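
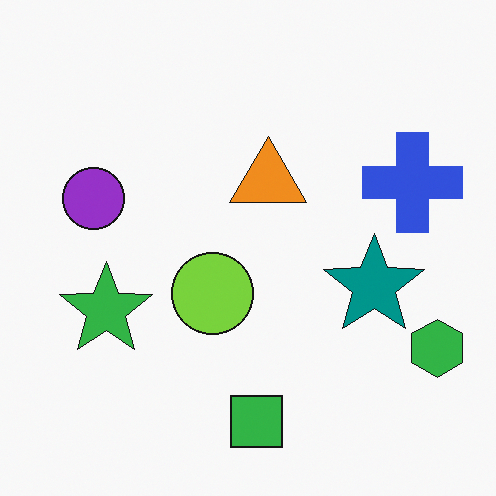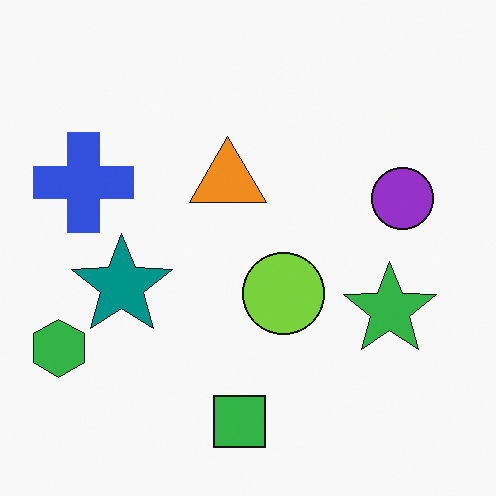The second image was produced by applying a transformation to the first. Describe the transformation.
The second image is the first flipped horizontally (left ↔ right).

The green hexagon is in the bottom-right of the first image and the bottom-left of the second — shapes on opposite sides of the vertical midline have swapped in a mirror flip.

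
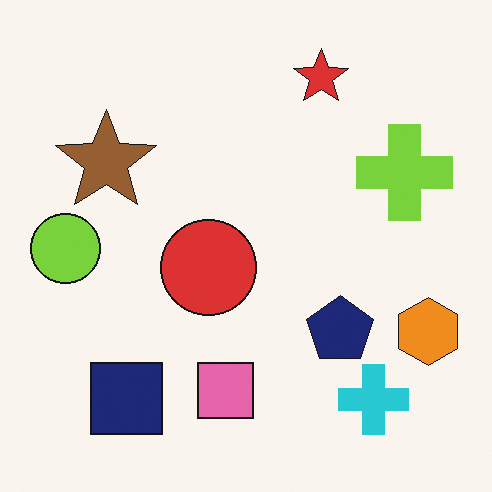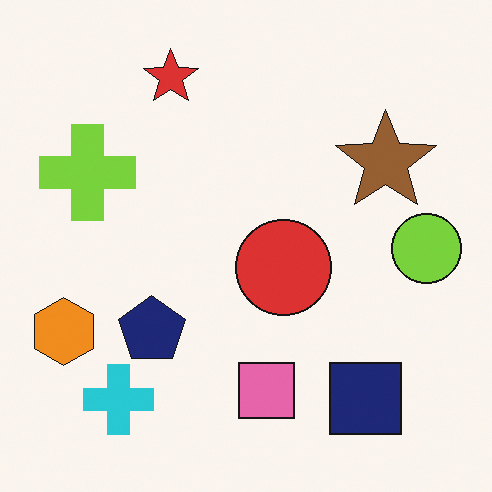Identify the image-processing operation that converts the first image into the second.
The transformation is: flipped horizontally (left ↔ right).

The orange hexagon is in the bottom-right of the first image and the bottom-left of the second — shapes on opposite sides of the vertical midline have swapped in a mirror flip.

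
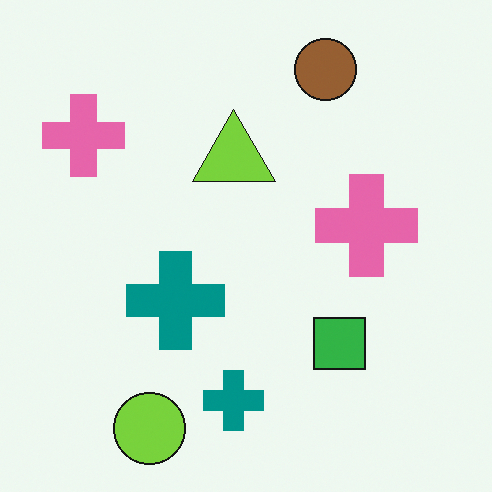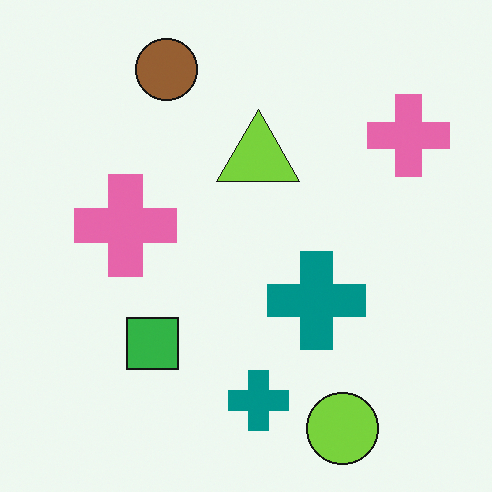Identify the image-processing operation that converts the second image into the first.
The first image is the second flipped horizontally (left ↔ right).

The lime circle is in the bottom-right of the second image and the bottom-left of the first — shapes on opposite sides of the vertical midline have swapped in a mirror flip.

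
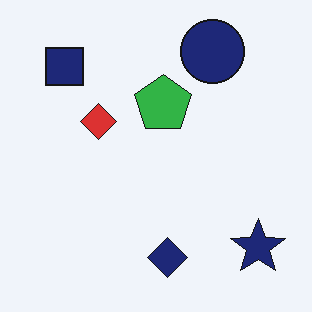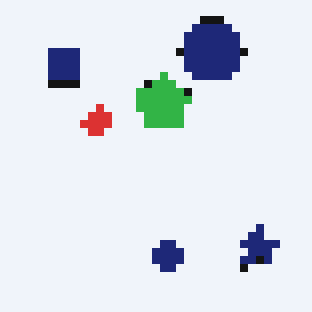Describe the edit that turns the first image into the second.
It was moderately pixelated.

Shapes are reduced to large square blocks; fine edges and outlines are lost — a downscale-then-upscale (mosaic) effect.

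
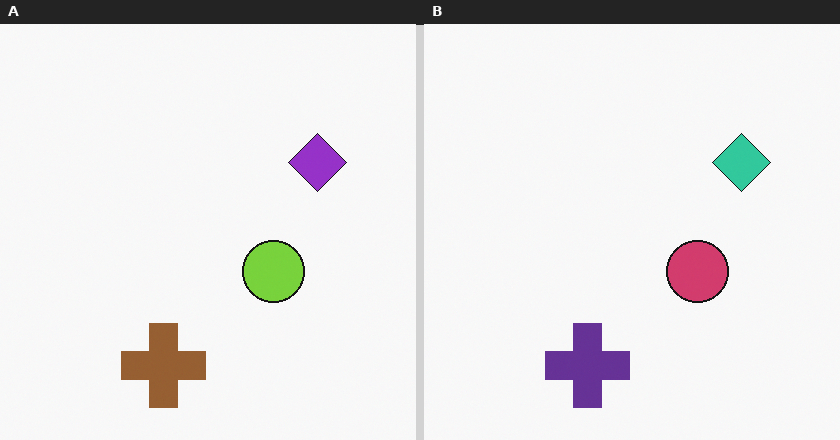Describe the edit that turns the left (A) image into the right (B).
It was hue-shifted by a large amount.

Every shape's color has rotated by the same amount around the hue wheel — a uniform hue shift.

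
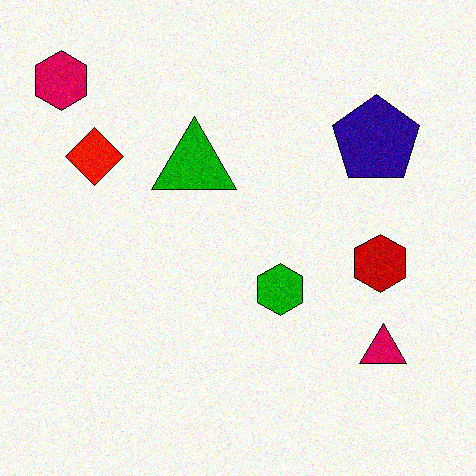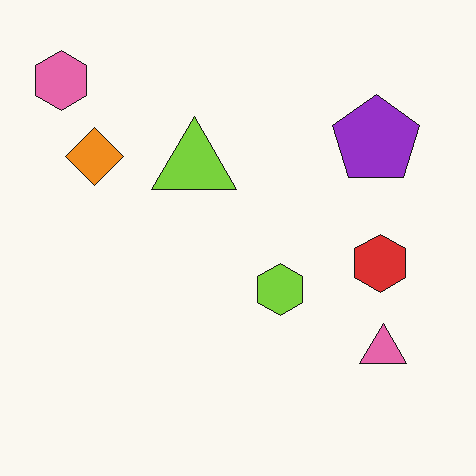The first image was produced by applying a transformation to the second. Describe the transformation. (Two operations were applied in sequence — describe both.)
The image was boosted in contrast, then degraded with visible gaussian noise.

Tones are pushed away from mid-grey across the whole image — a global contrast change. Random speckle covers the whole image, including the flat background.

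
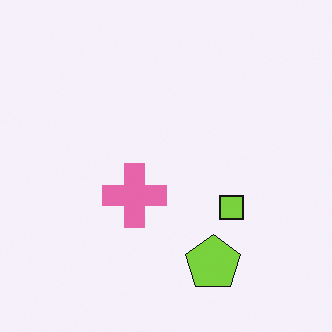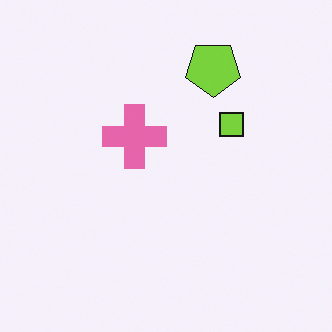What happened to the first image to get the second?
It was flipped vertically (top ↔ bottom).

The lime pentagon is in the bottom of the first image and the top of the second — shapes on opposite sides of the horizontal midline have swapped in a mirror flip.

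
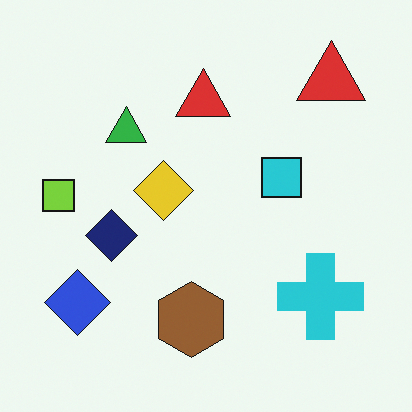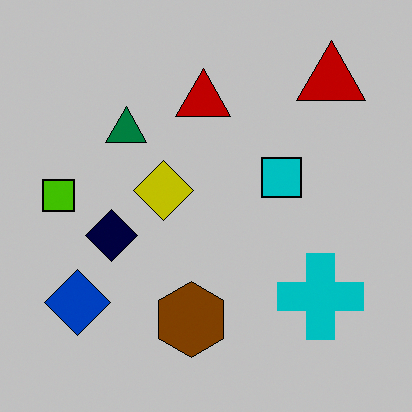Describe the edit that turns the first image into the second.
Heavily posterized to just a handful of flat colors.

Each flat color has snapped to a coarser quantized level — most visibly, the near-white background has dropped to a flat grey.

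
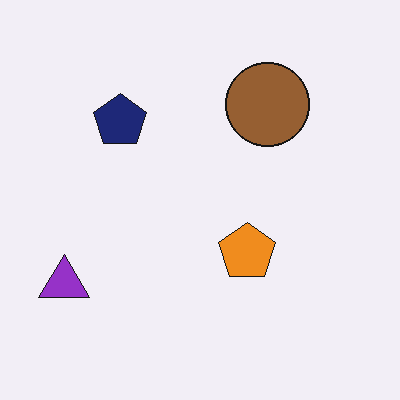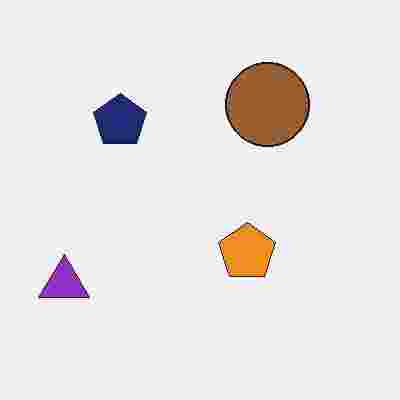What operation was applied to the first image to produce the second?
The image was degraded with heavy JPEG compression.

Blocky 8×8 compression artifacts appear around shape edges and the flat background shows ringing — characteristic JPEG degradation.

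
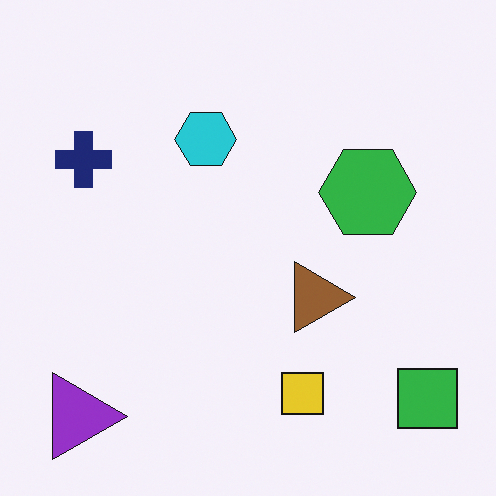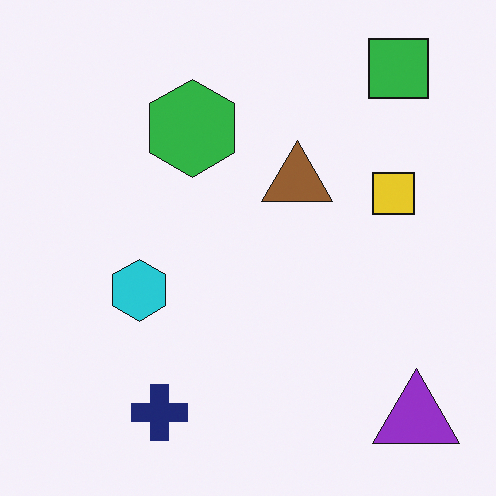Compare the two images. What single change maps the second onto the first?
The image was rotated 90° clockwise.

The purple triangle sits in the bottom-right of the second image and the bottom-left of the first — consistent with a whole-image 90° clockwise rotation.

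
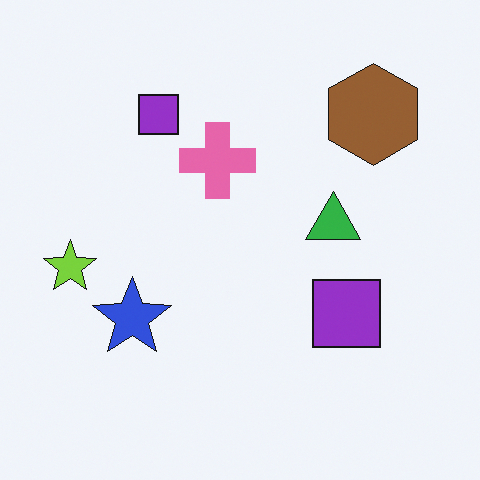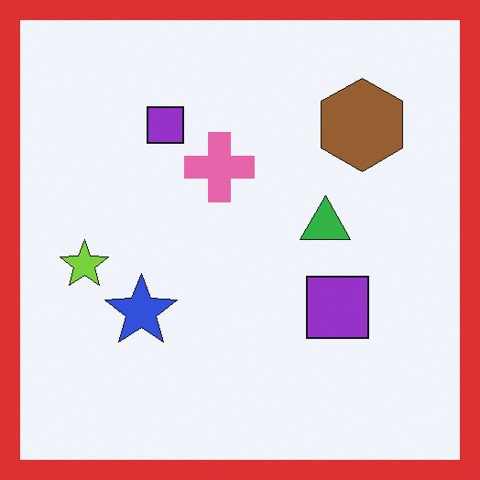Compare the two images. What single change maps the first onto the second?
Framed with a red border.

A solid red frame runs around the edge of the second image, with the content slightly shrunk inside it.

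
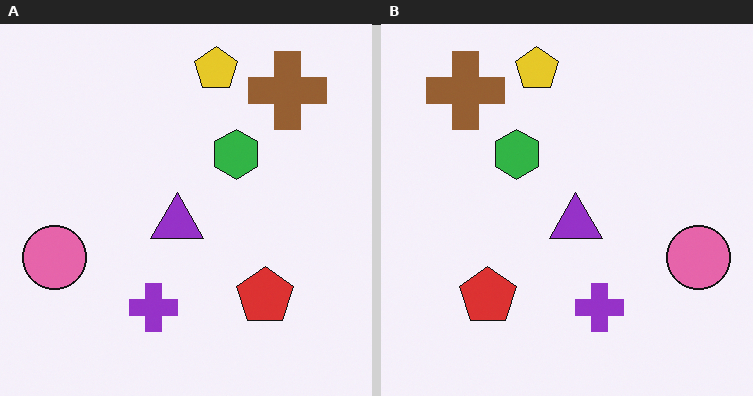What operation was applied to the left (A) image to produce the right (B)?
The right (B) image is the left (A) flipped horizontally (left ↔ right).

The pink circle is in the left of the left (A) image and the right of the right (B) — shapes on opposite sides of the vertical midline have swapped in a mirror flip.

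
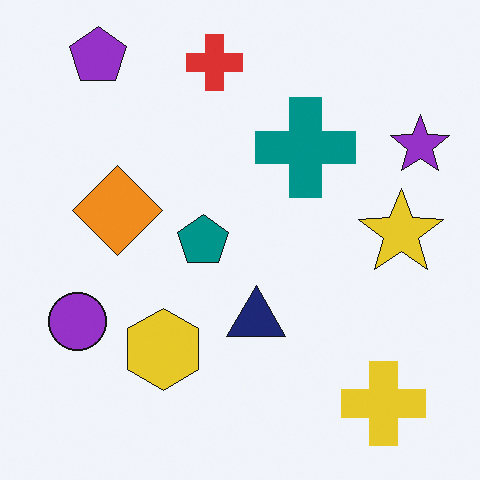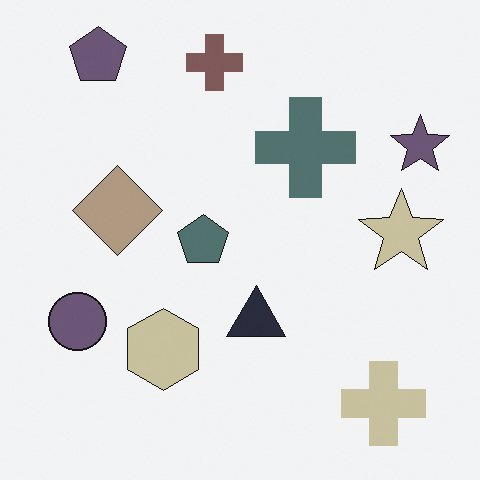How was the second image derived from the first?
The transformation is: heavily desaturated.

All colors are more muted and greyish — a global saturation change.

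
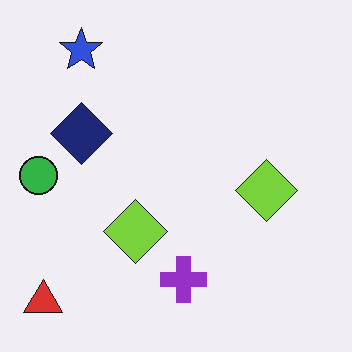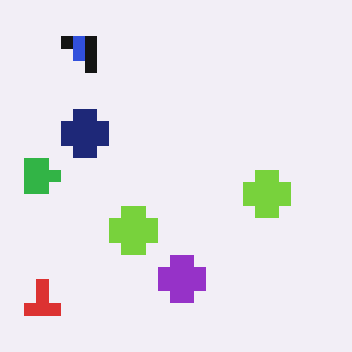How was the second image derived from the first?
Heavily pixelated into large blocks.

Shapes are reduced to large square blocks; fine edges and outlines are lost — a downscale-then-upscale (mosaic) effect.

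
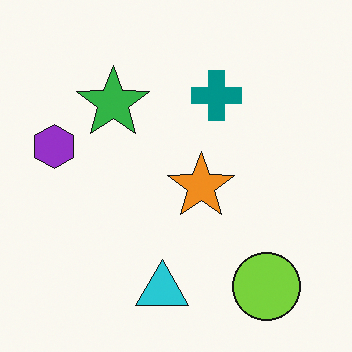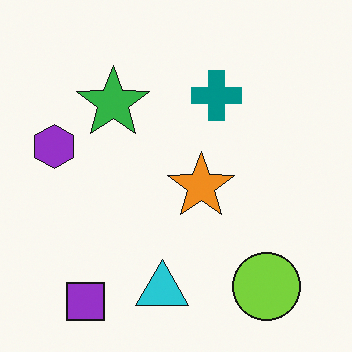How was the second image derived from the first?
It was overlaid with an additional purple square.

A purple square appears in the second image that is absent from the first.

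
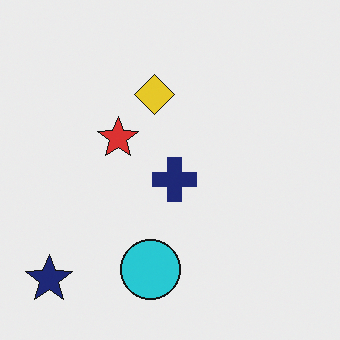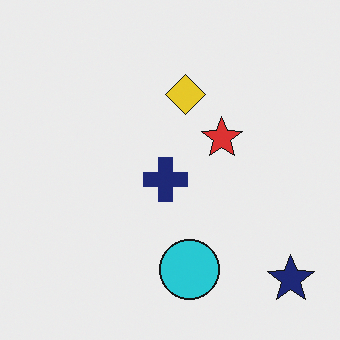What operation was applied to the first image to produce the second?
It was flipped horizontally (left ↔ right).

The navy star is in the bottom-left of the first image and the bottom-right of the second — shapes on opposite sides of the vertical midline have swapped in a mirror flip.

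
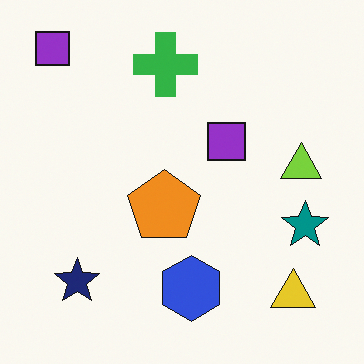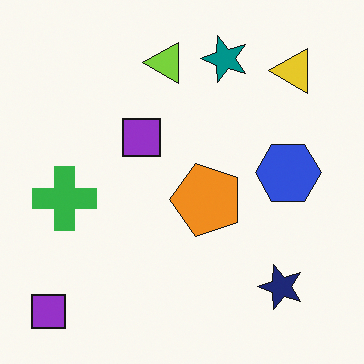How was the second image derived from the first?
The second image is the first rotated 90° counter-clockwise.

The yellow triangle sits in the bottom-right of the first image and the top-right of the second — consistent with a whole-image 90° counter-clockwise rotation.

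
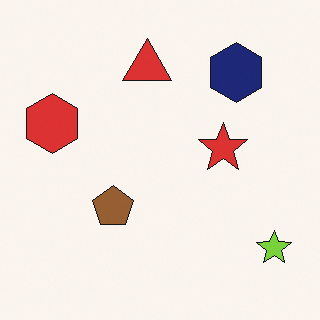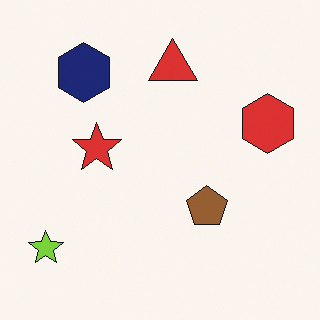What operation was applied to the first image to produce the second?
This is the original image flipped horizontally (left ↔ right).

The lime star is in the bottom-right of the first image and the bottom-left of the second — shapes on opposite sides of the vertical midline have swapped in a mirror flip.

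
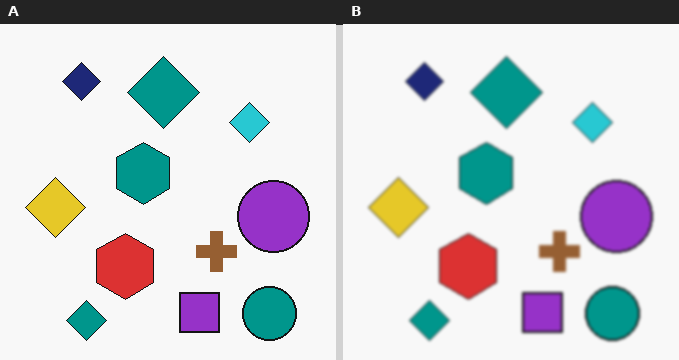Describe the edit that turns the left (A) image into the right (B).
The right (B) image is the left (A) slightly softened.

Shape edges and outlines are uniformly softened across the whole image.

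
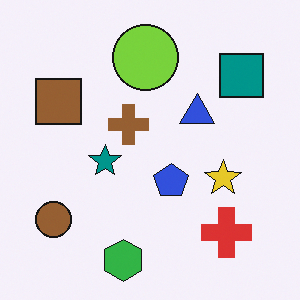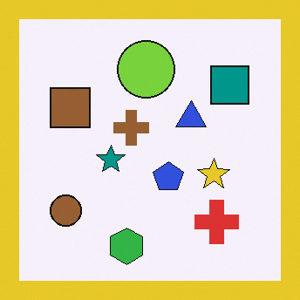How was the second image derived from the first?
The transformation is: framed with a yellow border.

A solid yellow frame runs around the edge of the second image, with the content slightly shrunk inside it.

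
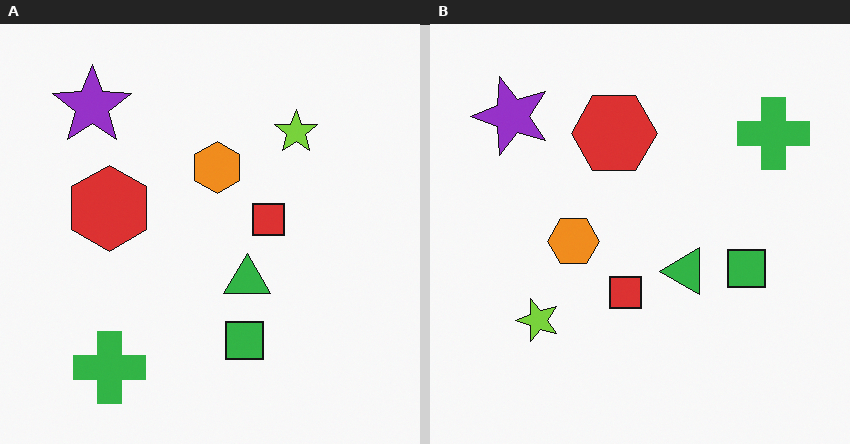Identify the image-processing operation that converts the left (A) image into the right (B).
The image was transposed (reflected across the top-left ↔ bottom-right diagonal).

Shapes have swapped their row and column positions — what was in the top-right is now in the bottom-left — a diagonal reflection.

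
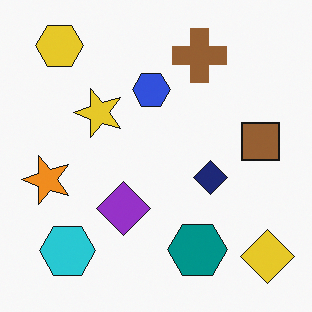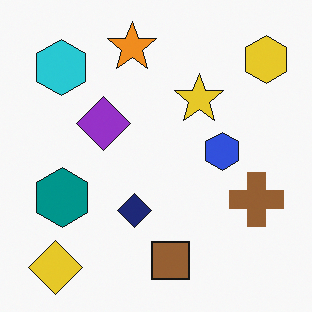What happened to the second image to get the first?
The image was rotated 90° counter-clockwise.

The yellow diamond sits in the bottom-left of the second image and the bottom-right of the first — consistent with a whole-image 90° counter-clockwise rotation.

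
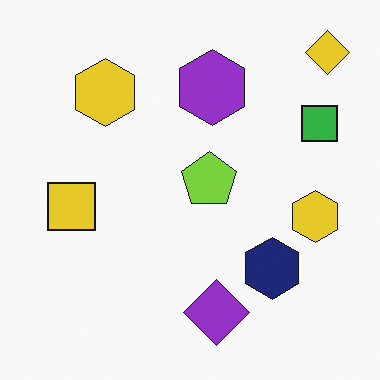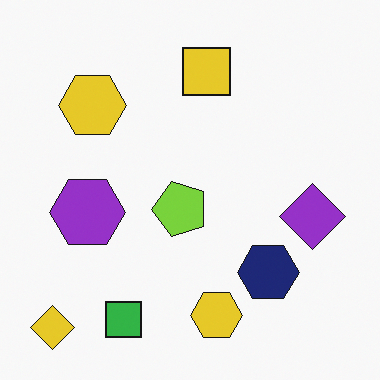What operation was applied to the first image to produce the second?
The transformation is: transposed (reflected across the top-left ↔ bottom-right diagonal).

Shapes have swapped their row and column positions — what was in the top-right is now in the bottom-left — a diagonal reflection.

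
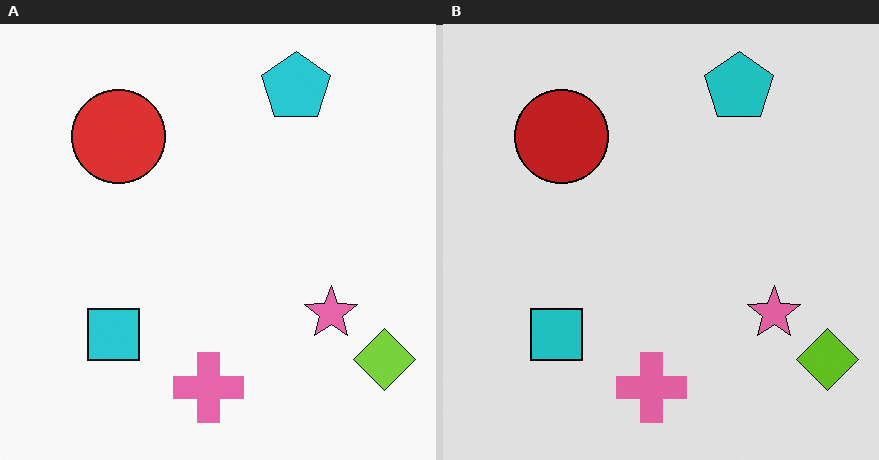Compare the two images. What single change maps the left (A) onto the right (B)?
The transformation is: moderately posterized.

Each flat color has snapped to a coarser quantized level — most visibly, the near-white background has dropped to a flat grey.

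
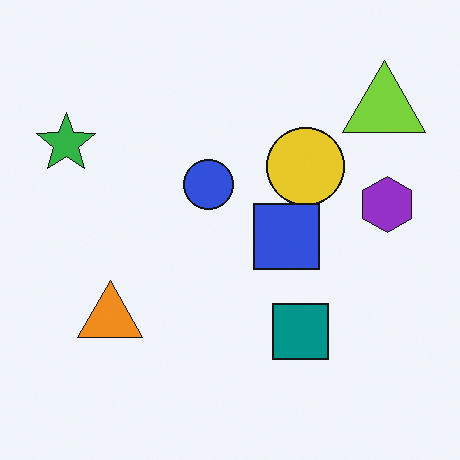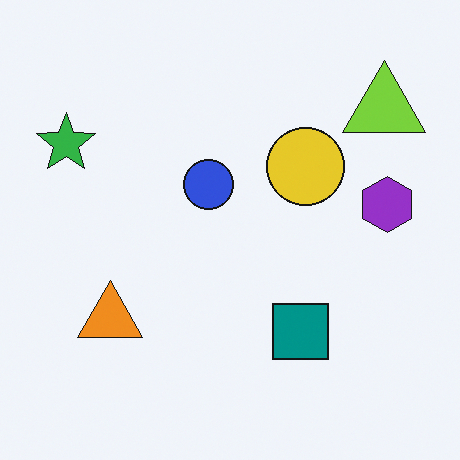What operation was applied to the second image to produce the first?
The image was overlaid with an additional blue square.

A blue square appears in the first image that is absent from the second.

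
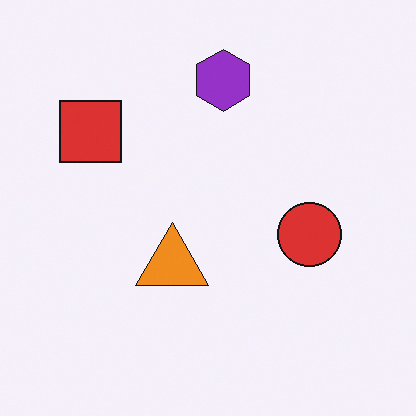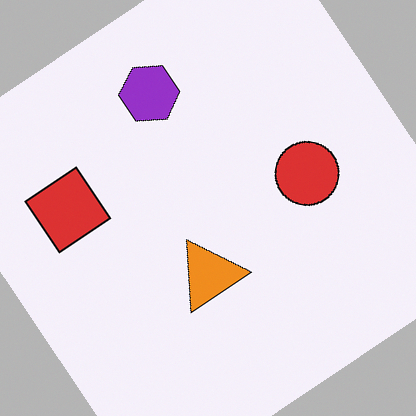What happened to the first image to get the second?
The image was rotated counter-clockwise by a large amount — several tens of degrees.

Every shape is tilted by the same angle and the image corners show triangular fill wedges — a whole-image rotation by a non-right angle.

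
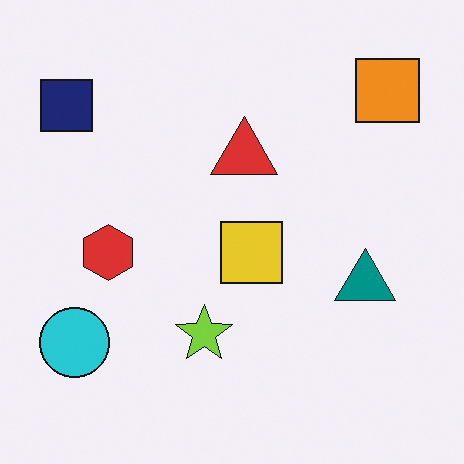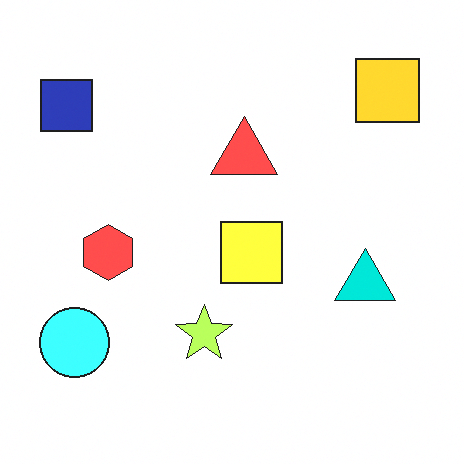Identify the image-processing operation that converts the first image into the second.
The image was substantially brightened.

Every pixel — background and shapes alike — is uniformly brightened.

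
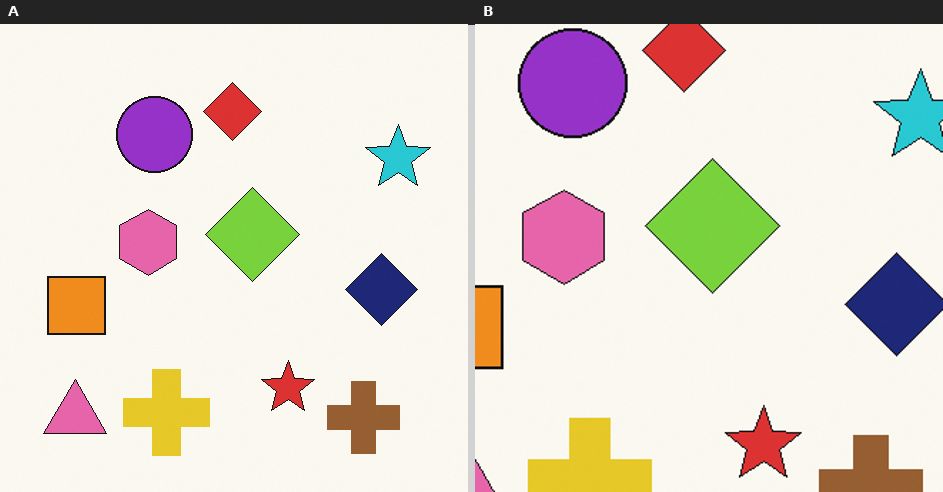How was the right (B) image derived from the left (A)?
The image was cropped slightly and scaled back up.

The visible shapes are larger and the field of view is narrower; shapes near the original edges may be partly or wholly outside the frame — a crop-and-rescale.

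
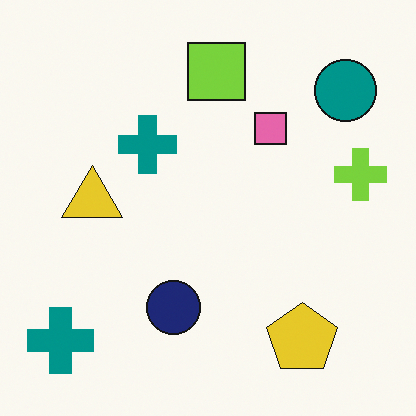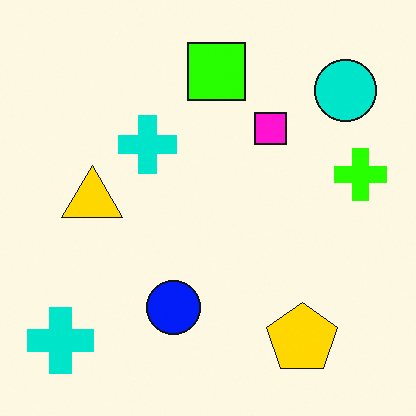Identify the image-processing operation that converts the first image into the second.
Heavily oversaturated.

All colors are more vivid — a global saturation change.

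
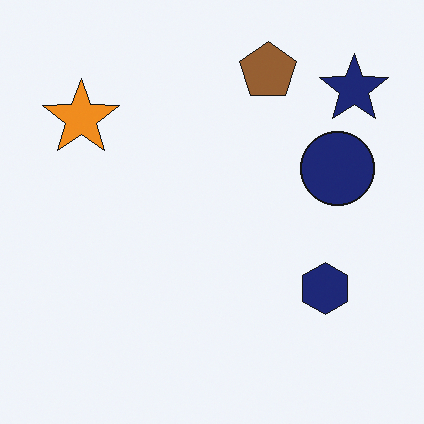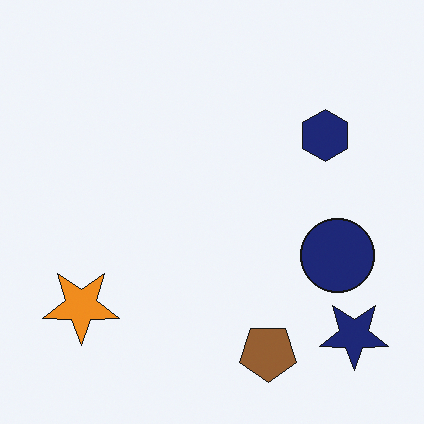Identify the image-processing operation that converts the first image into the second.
The transformation is: flipped vertically (top ↔ bottom).

The brown pentagon is in the top of the first image and the bottom of the second — shapes on opposite sides of the horizontal midline have swapped in a mirror flip.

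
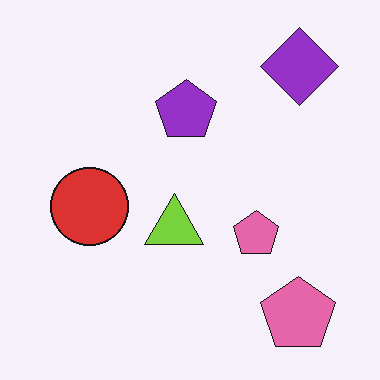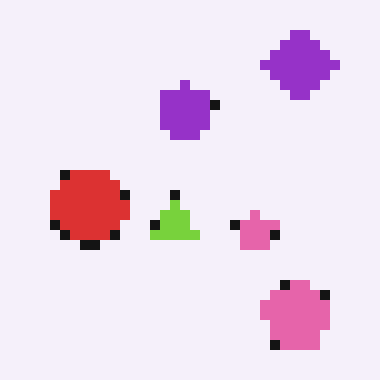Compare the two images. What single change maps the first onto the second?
The transformation is: coarsely pixelated.

Shapes are reduced to large square blocks; fine edges and outlines are lost — a downscale-then-upscale (mosaic) effect.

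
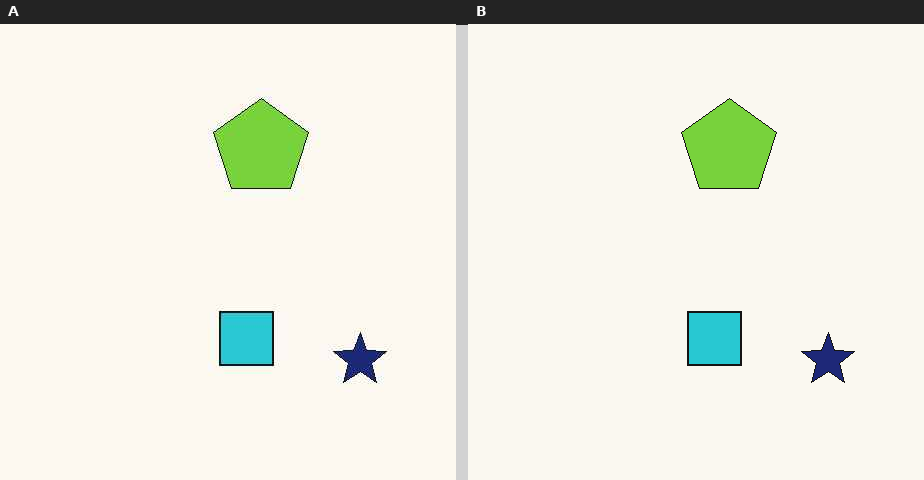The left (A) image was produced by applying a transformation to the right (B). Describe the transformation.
It was given moderate JPEG compression.

Blocky 8×8 compression artifacts appear around shape edges and the flat background shows ringing — characteristic JPEG degradation.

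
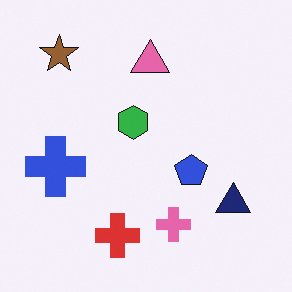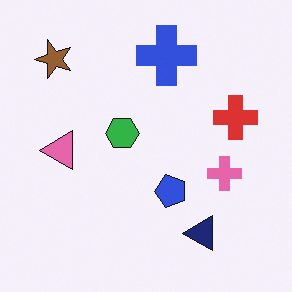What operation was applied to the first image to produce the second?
The transformation is: transposed (reflected across the top-left ↔ bottom-right diagonal).

Shapes have swapped their row and column positions — what was in the top-right is now in the bottom-left — a diagonal reflection.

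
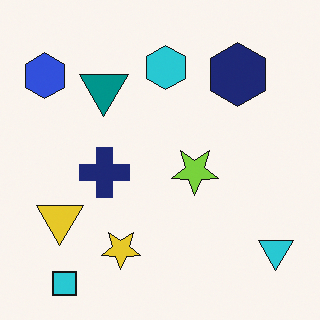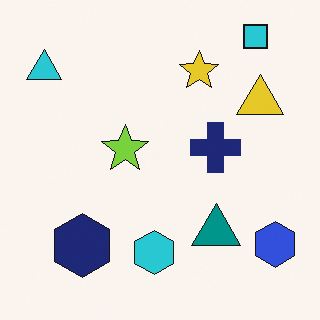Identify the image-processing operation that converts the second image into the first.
It was rotated 180°.

The cyan square sits in the top-right of the second image and the bottom-left of the first — consistent with a whole-image 180° rotation.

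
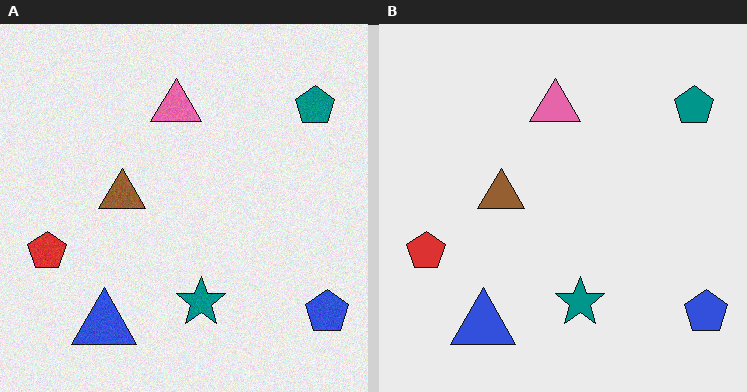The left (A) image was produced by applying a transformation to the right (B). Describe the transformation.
This is the original image degraded with light additive noise.

Random speckle covers the whole image, including the flat background.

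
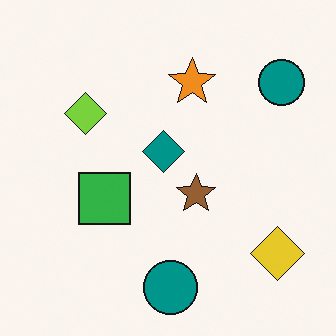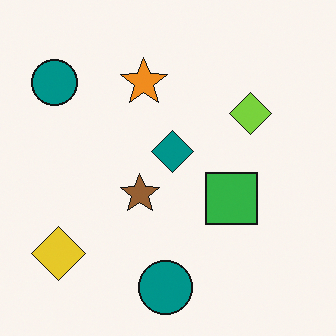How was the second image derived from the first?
This is the original image flipped horizontally (left ↔ right).

The yellow diamond is in the bottom-right of the first image and the bottom-left of the second — shapes on opposite sides of the vertical midline have swapped in a mirror flip.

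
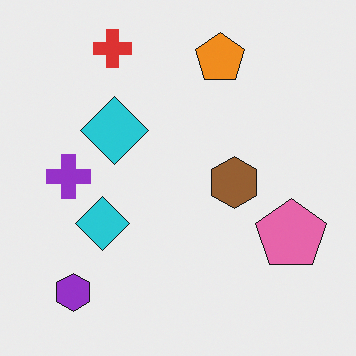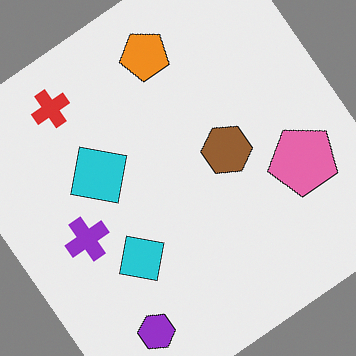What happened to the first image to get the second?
This is the original image rotated counter-clockwise by a large amount — several tens of degrees.

Every shape is tilted by the same angle and the image corners show triangular fill wedges — a whole-image rotation by a non-right angle.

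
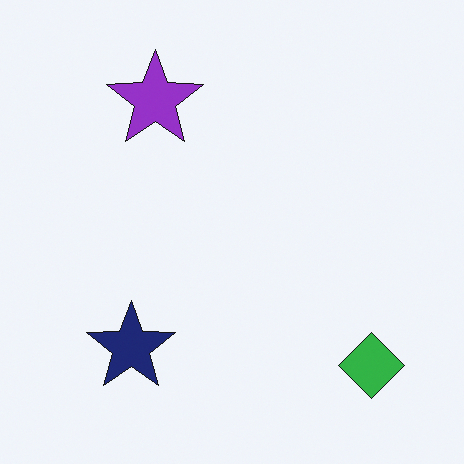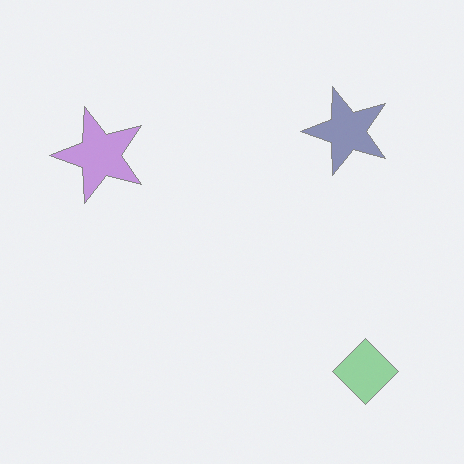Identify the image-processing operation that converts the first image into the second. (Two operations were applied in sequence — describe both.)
It was transposed (reflected across the top-left ↔ bottom-right diagonal), then given much lower contrast.

Shapes have swapped their row and column positions — what was in the top-right is now in the bottom-left — a diagonal reflection. Tones are pushed toward mid-grey across the whole image — a global contrast change.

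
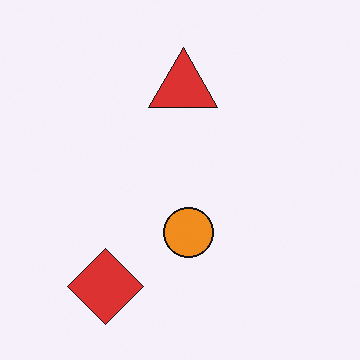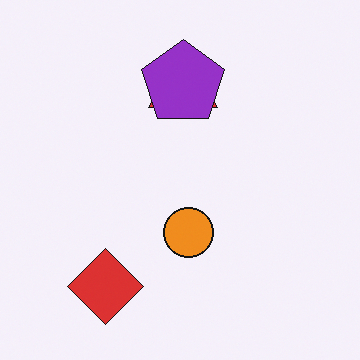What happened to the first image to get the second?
The second image is the first overlaid with an additional purple pentagon.

A purple pentagon appears in the second image that is absent from the first.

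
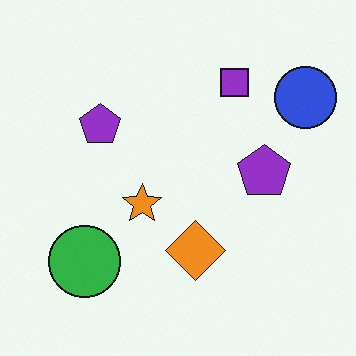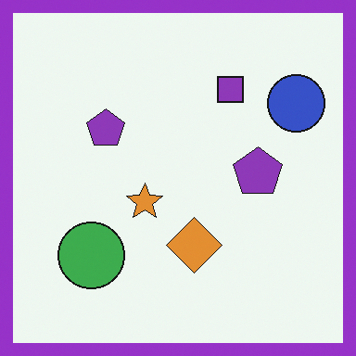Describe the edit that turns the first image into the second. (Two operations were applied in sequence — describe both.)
It was slightly desaturated, then framed with a purple border.

All colors are more muted and greyish — a global saturation change. A solid purple frame runs around the edge of the second image, with the content slightly shrunk inside it.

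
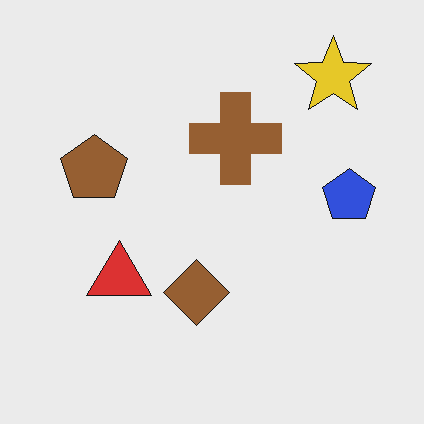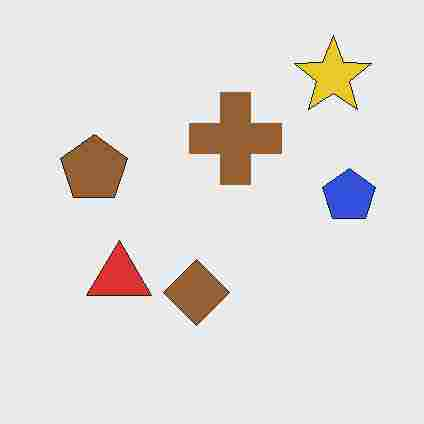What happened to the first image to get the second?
Degraded with heavy JPEG compression.

Blocky 8×8 compression artifacts appear around shape edges and the flat background shows ringing — characteristic JPEG degradation.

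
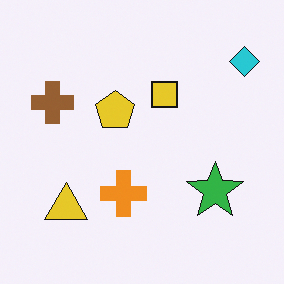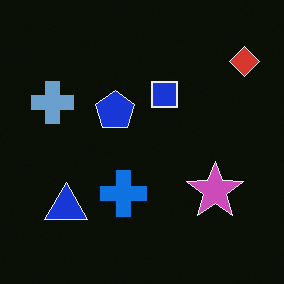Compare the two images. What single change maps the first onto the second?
The image was color-inverted (negative).

The light background has become dark and every shape's color is its complement — a photographic negative.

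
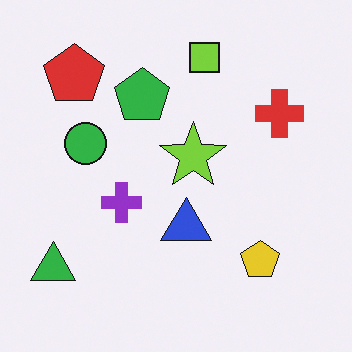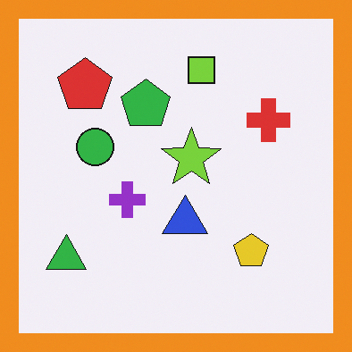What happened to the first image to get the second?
The second image is the first framed with a orange border.

A solid orange frame runs around the edge of the second image, with the content slightly shrunk inside it.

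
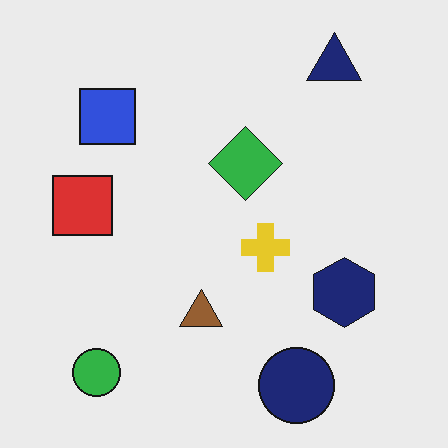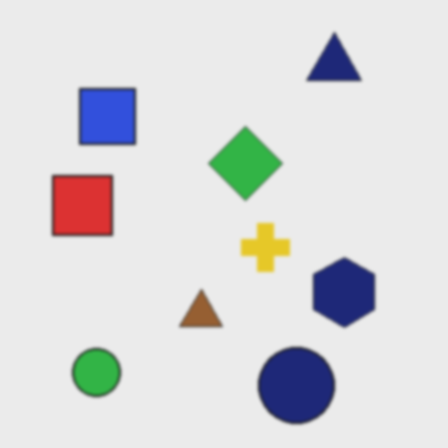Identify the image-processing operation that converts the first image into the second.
The transformation is: given a subtle gaussian blur.

Shape edges and outlines are uniformly softened across the whole image.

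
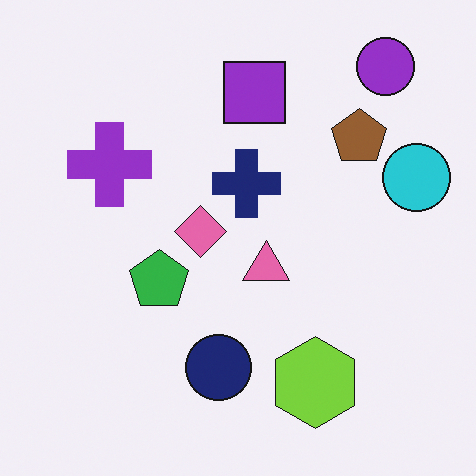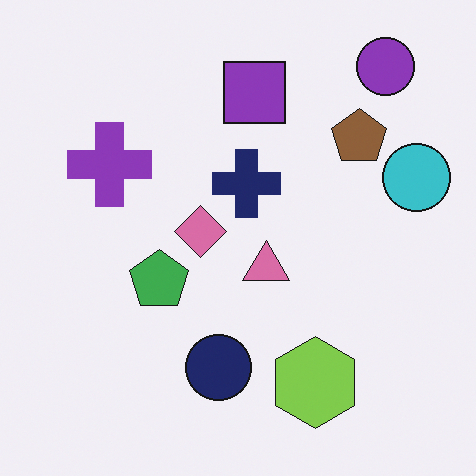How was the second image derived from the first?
The transformation is: slightly desaturated.

All colors are more muted and greyish — a global saturation change.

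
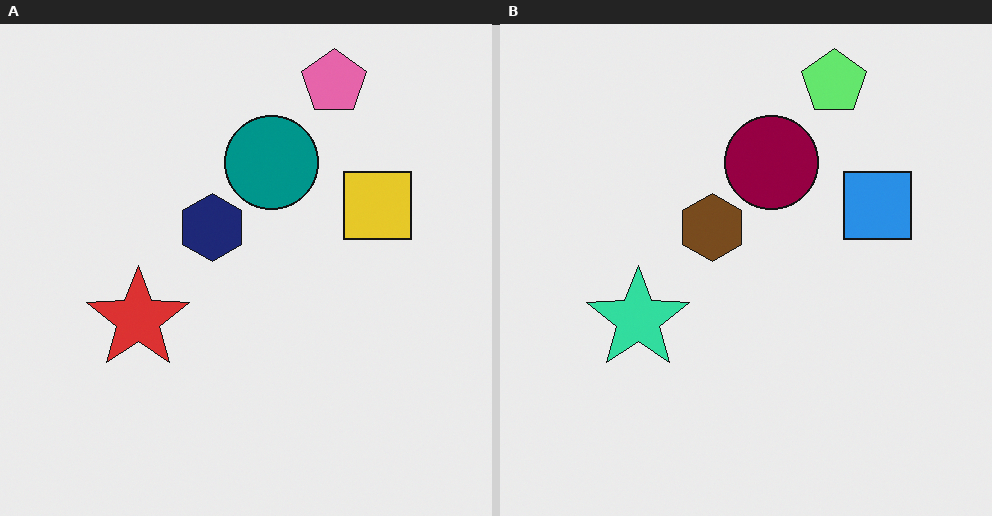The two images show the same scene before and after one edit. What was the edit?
The right (B) image is the left (A) hue-shifted by a large amount.

Every shape's color has rotated by the same amount around the hue wheel — a uniform hue shift.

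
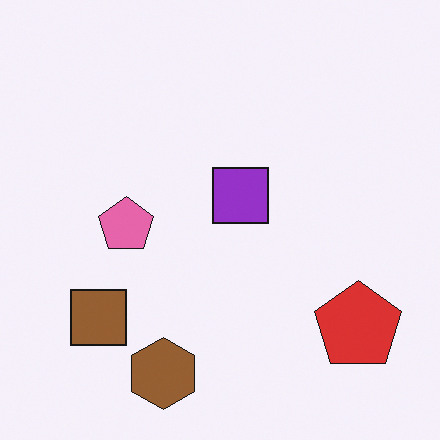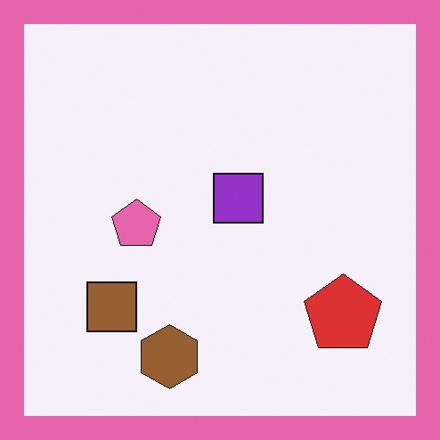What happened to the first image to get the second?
This is the original image framed with a pink border.

A solid pink frame runs around the edge of the second image, with the content slightly shrunk inside it.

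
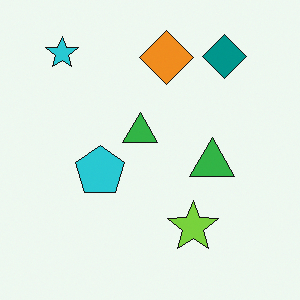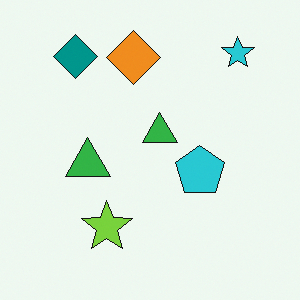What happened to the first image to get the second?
The image was flipped horizontally (left ↔ right).

The cyan star is in the top-left of the first image and the top-right of the second — shapes on opposite sides of the vertical midline have swapped in a mirror flip.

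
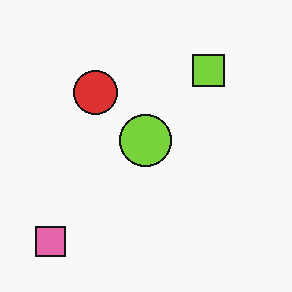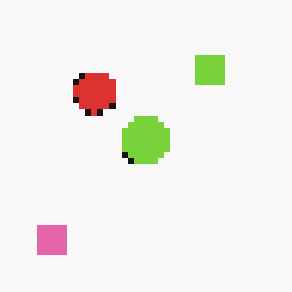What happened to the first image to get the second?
The image was moderately pixelated.

Shapes are reduced to large square blocks; fine edges and outlines are lost — a downscale-then-upscale (mosaic) effect.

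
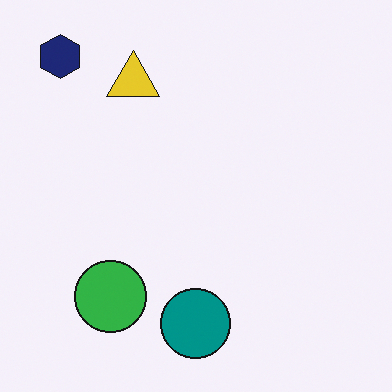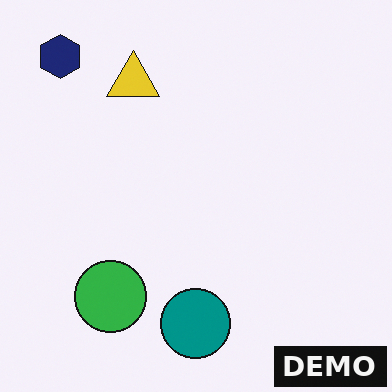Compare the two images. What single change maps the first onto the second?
Watermarked with the text "DEMO" in the lower-right corner.

A dark label reading "DEMO" appears in the lower-right corner.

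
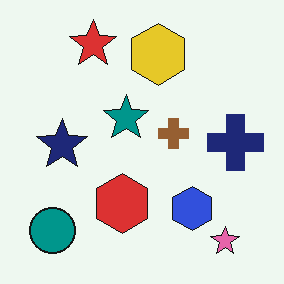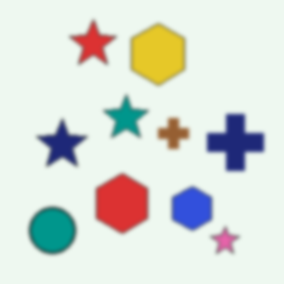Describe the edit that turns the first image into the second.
The second image is the first lightly blurred.

Shape edges and outlines are uniformly softened across the whole image.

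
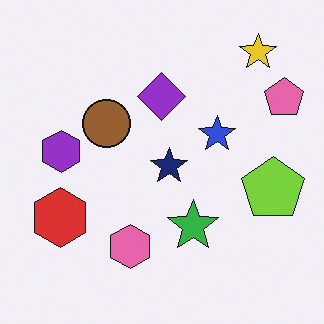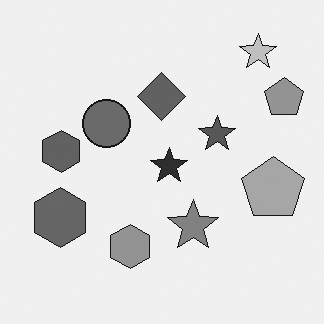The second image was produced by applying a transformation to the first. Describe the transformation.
This is the original image converted to grayscale.

All color is removed — every shape is now a shade of grey.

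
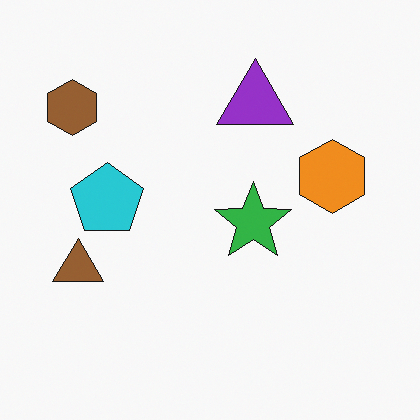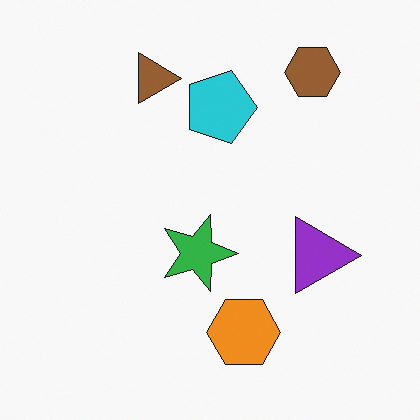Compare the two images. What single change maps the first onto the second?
The transformation is: rotated 90° clockwise.

The brown hexagon sits in the top-left of the first image and the top-right of the second — consistent with a whole-image 90° clockwise rotation.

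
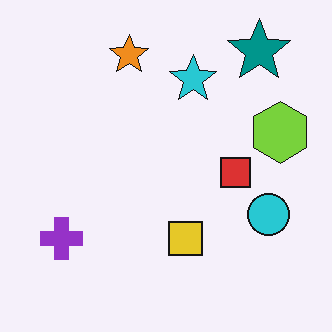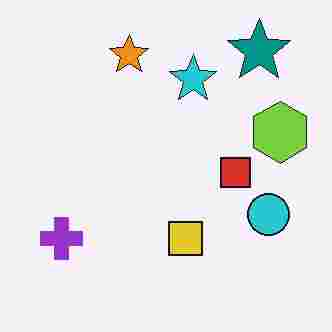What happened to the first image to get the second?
Degraded with heavy JPEG compression.

Blocky 8×8 compression artifacts appear around shape edges and the flat background shows ringing — characteristic JPEG degradation.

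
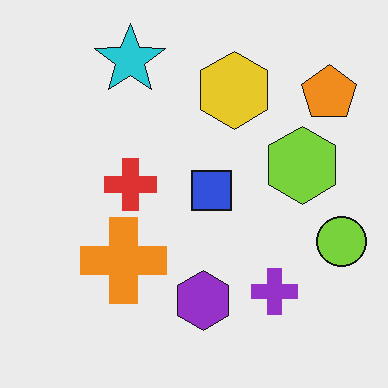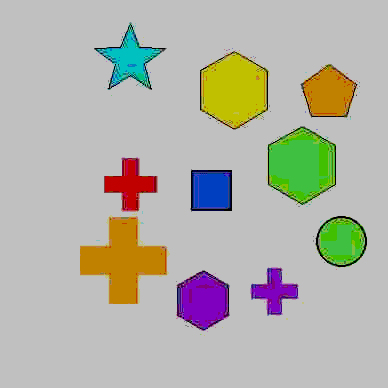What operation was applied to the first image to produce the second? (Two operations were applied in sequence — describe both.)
It was degraded with heavy JPEG compression, then heavily posterized to just a handful of flat colors.

Blocky 8×8 compression artifacts appear around shape edges and the flat background shows ringing — characteristic JPEG degradation. Each flat color has snapped to a coarser quantized level — most visibly, the near-white background has dropped to a flat grey.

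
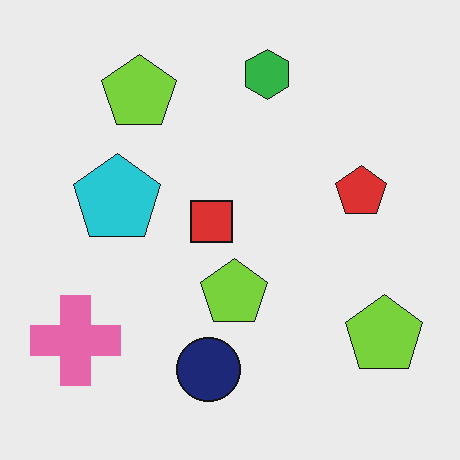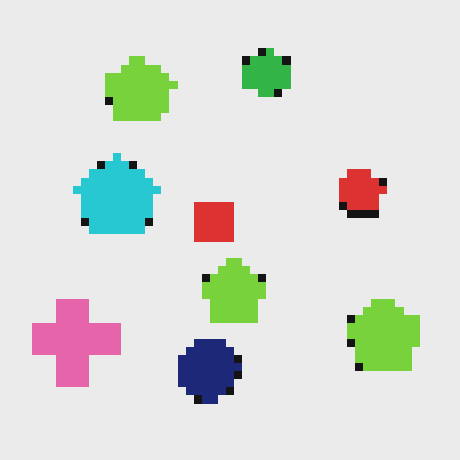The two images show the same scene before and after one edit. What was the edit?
This is the original image pixelated into visible square blocks.

Shapes are reduced to large square blocks; fine edges and outlines are lost — a downscale-then-upscale (mosaic) effect.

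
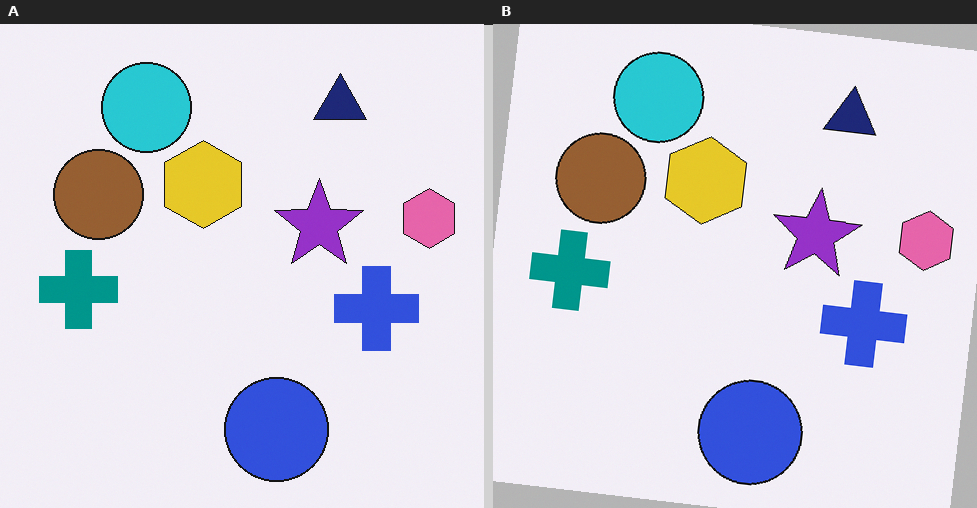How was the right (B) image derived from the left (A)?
Rotated clockwise by a slight angle.

Every shape is tilted by the same angle and the image corners show triangular fill wedges — a whole-image rotation by a non-right angle.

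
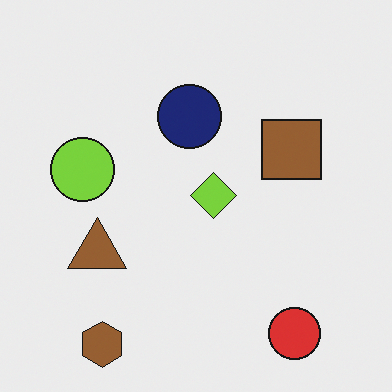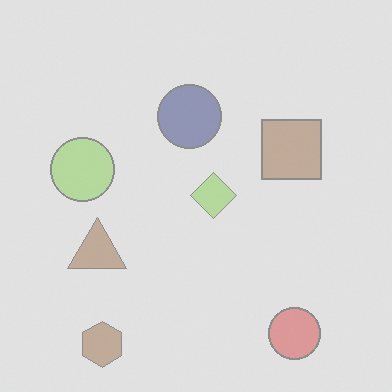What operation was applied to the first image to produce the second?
The transformation is: given much lower contrast.

Tones are pushed toward mid-grey across the whole image — a global contrast change.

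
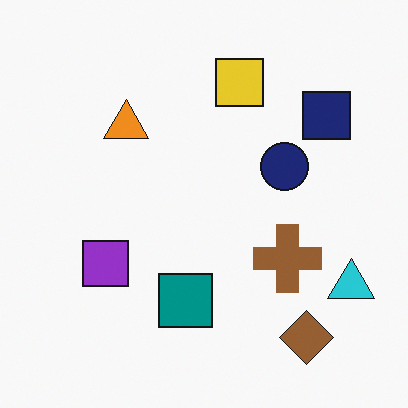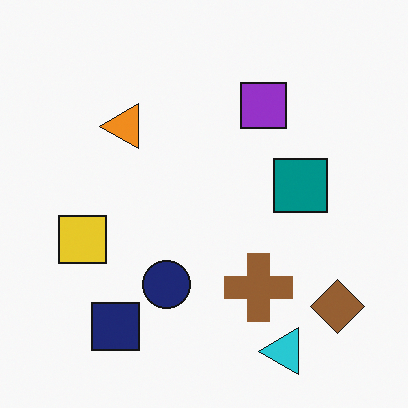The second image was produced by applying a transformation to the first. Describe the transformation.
The image was transposed (reflected across the top-left ↔ bottom-right diagonal).

Shapes have swapped their row and column positions — what was in the top-right is now in the bottom-left — a diagonal reflection.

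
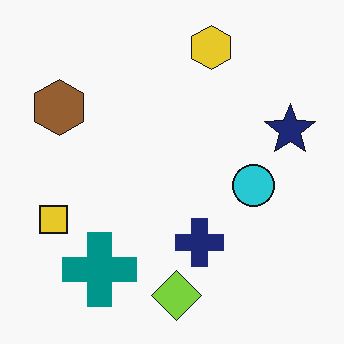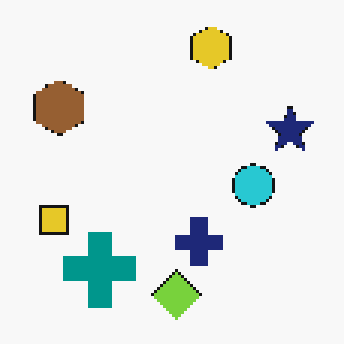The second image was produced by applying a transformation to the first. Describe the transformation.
The transformation is: mildly pixelated.

Shapes are reduced to large square blocks; fine edges and outlines are lost — a downscale-then-upscale (mosaic) effect.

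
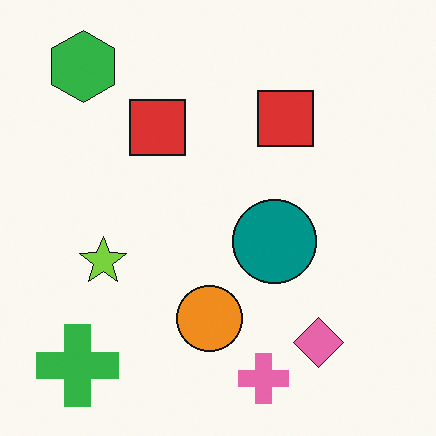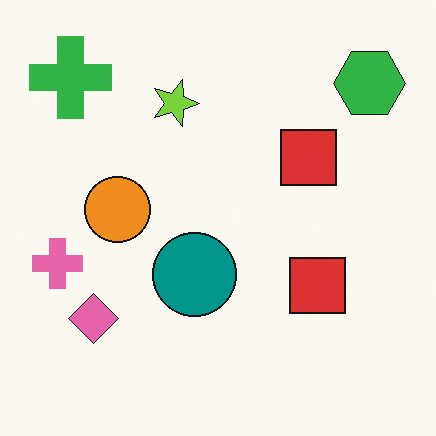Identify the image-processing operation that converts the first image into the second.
It was rotated 90° clockwise.

The green cross sits in the bottom-left of the first image and the top-left of the second — consistent with a whole-image 90° clockwise rotation.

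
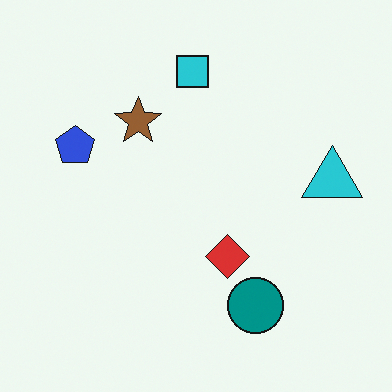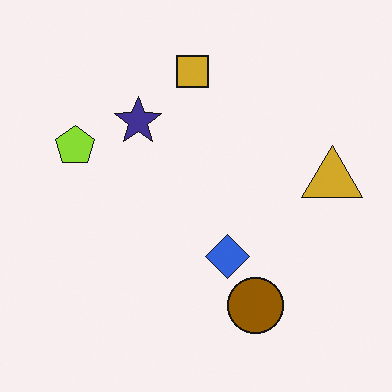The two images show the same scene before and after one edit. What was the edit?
The image was hue-shifted through roughly half the color wheel.

Every shape's color has rotated by the same amount around the hue wheel — a uniform hue shift.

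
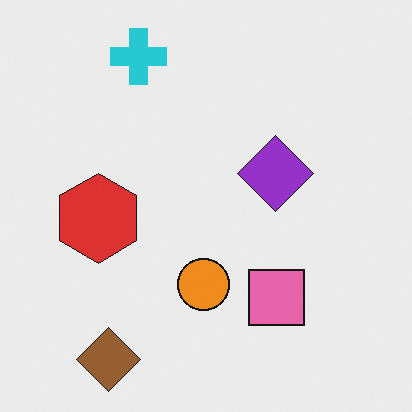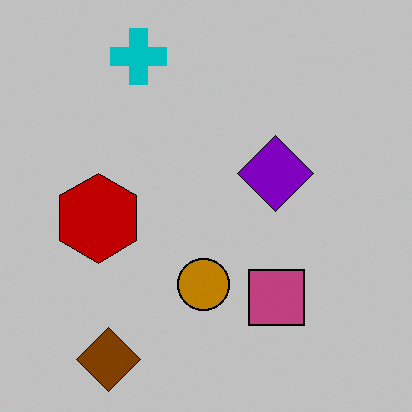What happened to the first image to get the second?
The image was aggressively posterized.

Each flat color has snapped to a coarser quantized level — most visibly, the near-white background has dropped to a flat grey.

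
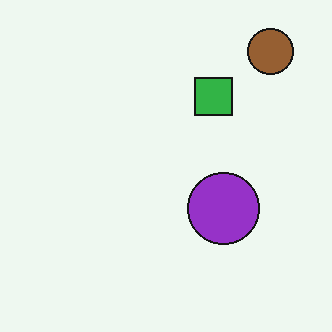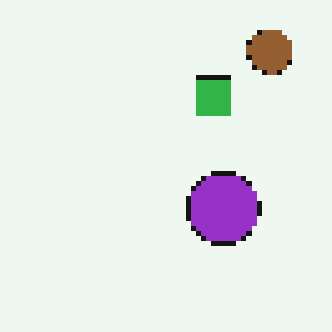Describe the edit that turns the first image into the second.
Lightly pixelated (a mild mosaic effect).

Shapes are reduced to large square blocks; fine edges and outlines are lost — a downscale-then-upscale (mosaic) effect.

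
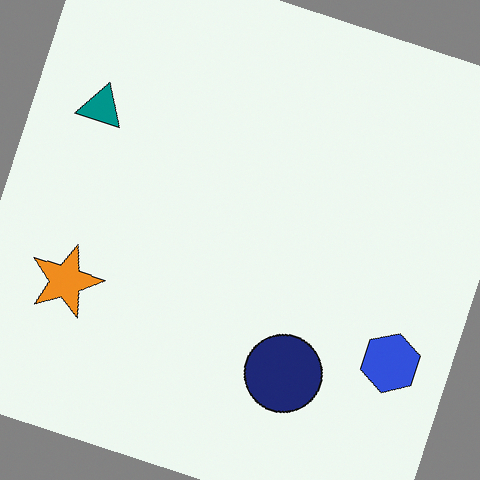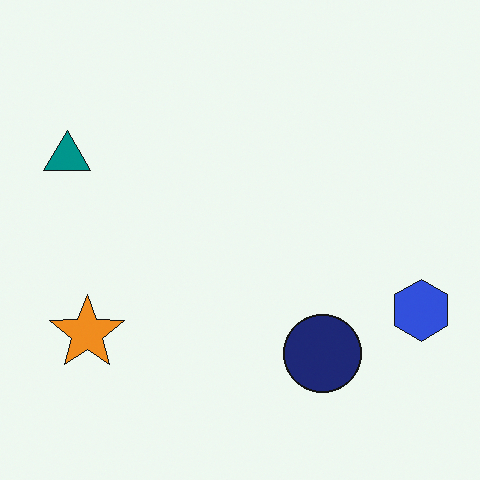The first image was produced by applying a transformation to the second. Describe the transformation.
The first image is the second rotated clockwise by a clearly visible amount.

Every shape is tilted by the same angle and the image corners show triangular fill wedges — a whole-image rotation by a non-right angle.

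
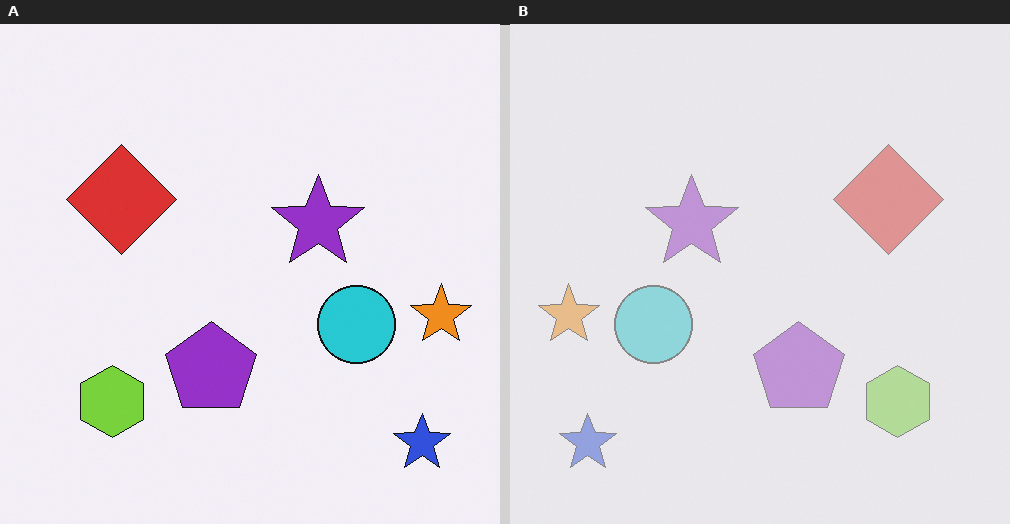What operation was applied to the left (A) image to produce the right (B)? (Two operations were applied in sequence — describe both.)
The right (B) image is the left (A) flipped horizontally (left ↔ right), then given much lower contrast.

The orange star is in the right of the left (A) image and the left of the right (B) — shapes on opposite sides of the vertical midline have swapped in a mirror flip. Tones are pushed toward mid-grey across the whole image — a global contrast change.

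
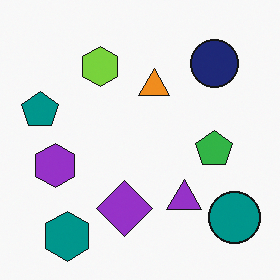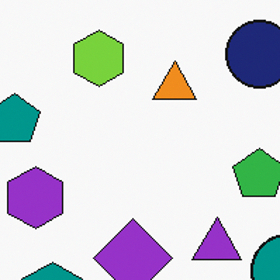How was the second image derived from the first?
Cropped to a modestly smaller region and rescaled.

The visible shapes are larger and the field of view is narrower; shapes near the original edges may be partly or wholly outside the frame — a crop-and-rescale.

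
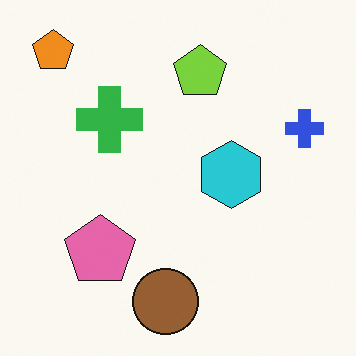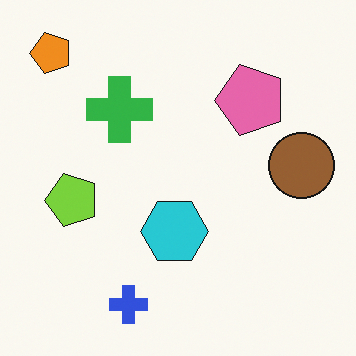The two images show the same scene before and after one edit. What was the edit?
This is the original image transposed (reflected across the top-left ↔ bottom-right diagonal).

Shapes have swapped their row and column positions — what was in the top-right is now in the bottom-left — a diagonal reflection.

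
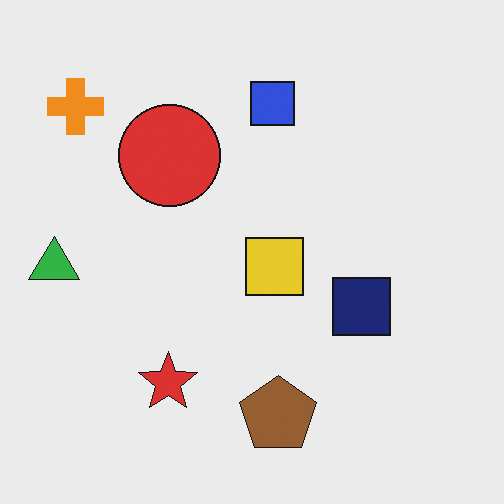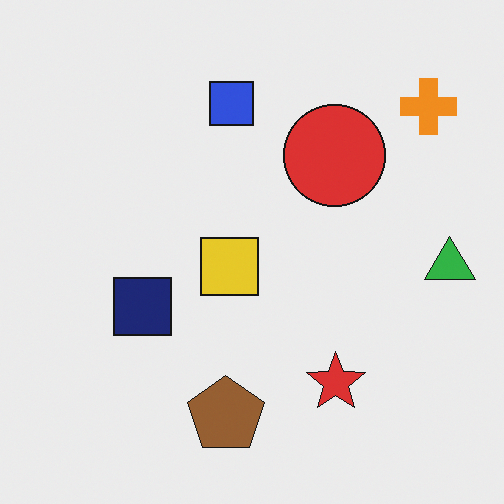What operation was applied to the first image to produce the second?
It was flipped horizontally (left ↔ right).

The green triangle is in the left of the first image and the right of the second — shapes on opposite sides of the vertical midline have swapped in a mirror flip.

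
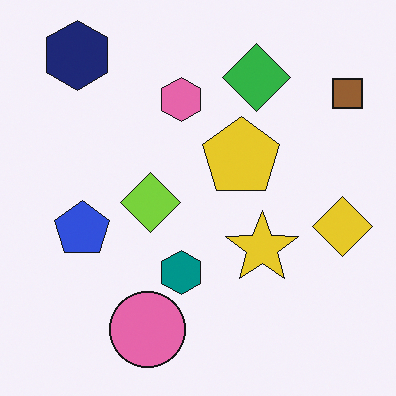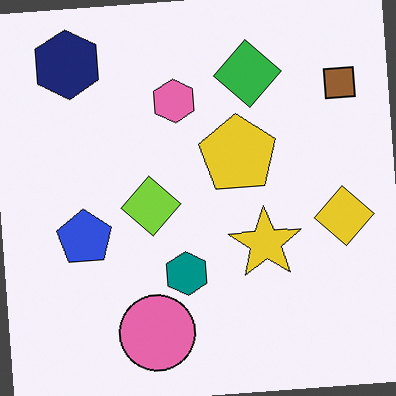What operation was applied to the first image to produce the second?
The image was rotated counter-clockwise by a small amount.

Every shape is tilted by the same angle and the image corners show triangular fill wedges — a whole-image rotation by a non-right angle.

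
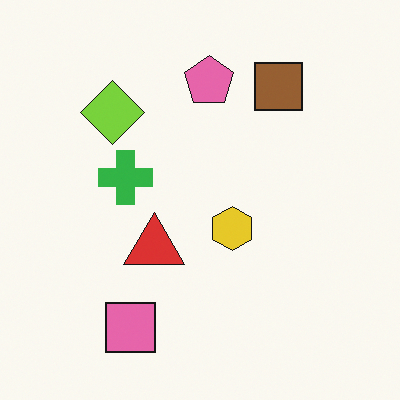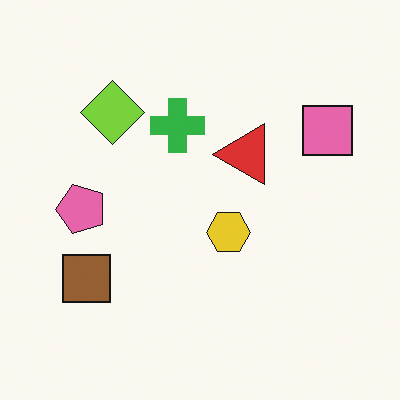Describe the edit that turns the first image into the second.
This is the original image transposed (reflected across the top-left ↔ bottom-right diagonal).

Shapes have swapped their row and column positions — what was in the top-right is now in the bottom-left — a diagonal reflection.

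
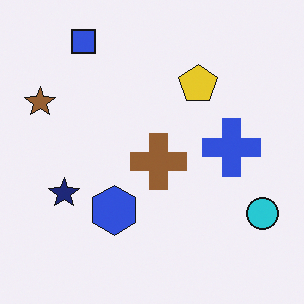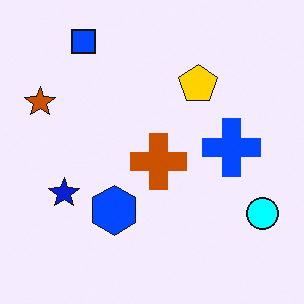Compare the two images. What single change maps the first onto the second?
Made much more vivid (saturation change).

All colors are more vivid — a global saturation change.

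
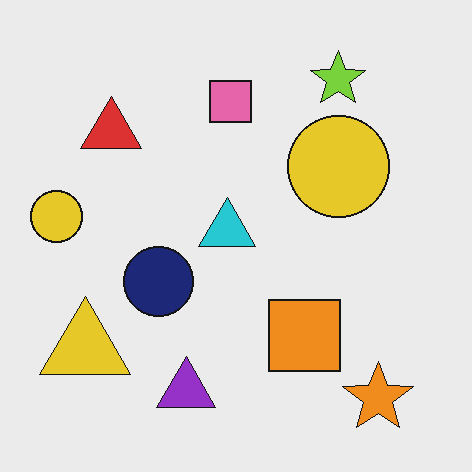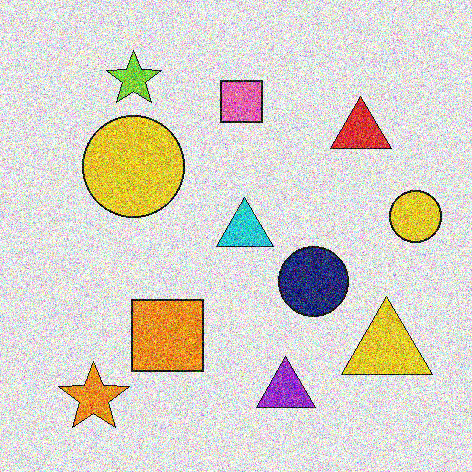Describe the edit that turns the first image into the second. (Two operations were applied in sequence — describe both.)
The second image is the first flipped horizontally (left ↔ right), then degraded with strong gaussian noise.

The yellow triangle is in the bottom-left of the first image and the bottom-right of the second — shapes on opposite sides of the vertical midline have swapped in a mirror flip. Random speckle covers the whole image, including the flat background.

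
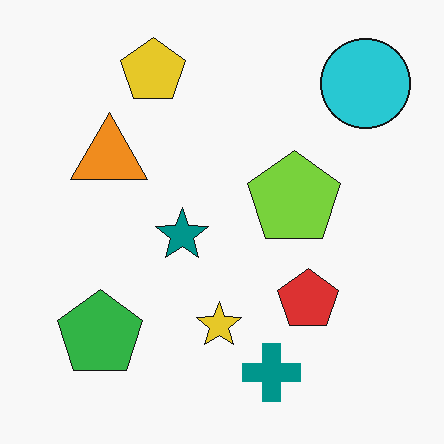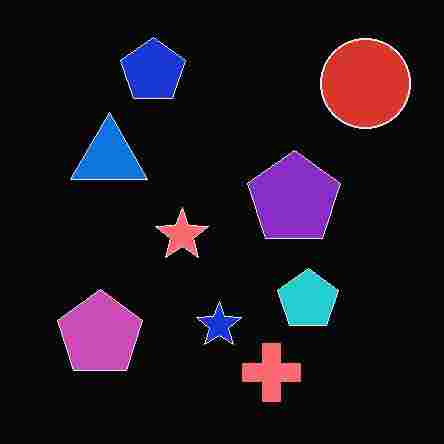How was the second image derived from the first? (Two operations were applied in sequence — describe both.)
The second image is the first color-inverted (negative), then degraded with heavy JPEG compression.

The light background has become dark and every shape's color is its complement — a photographic negative. Blocky 8×8 compression artifacts appear around shape edges and the flat background shows ringing — characteristic JPEG degradation.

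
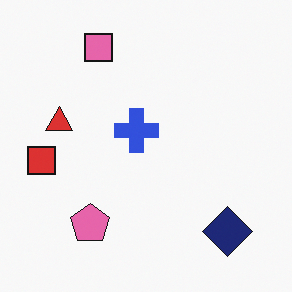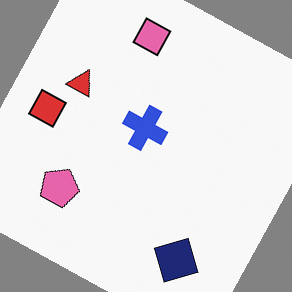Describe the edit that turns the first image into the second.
The second image is the first rotated clockwise by a moderate amount.

Every shape is tilted by the same angle and the image corners show triangular fill wedges — a whole-image rotation by a non-right angle.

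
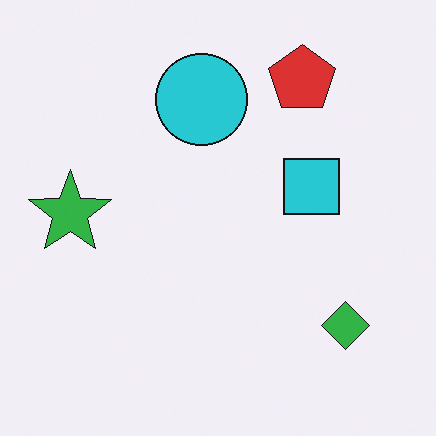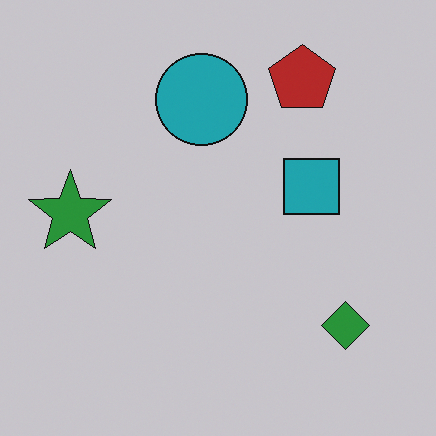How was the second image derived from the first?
It was darkened a little.

Every pixel — background and shapes alike — is uniformly darkened.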